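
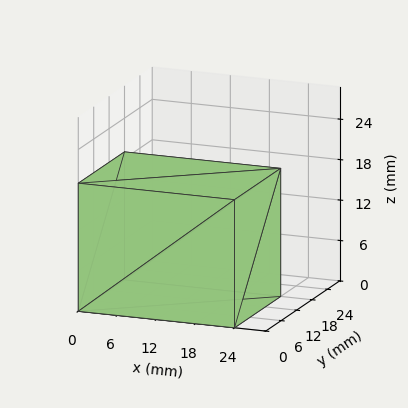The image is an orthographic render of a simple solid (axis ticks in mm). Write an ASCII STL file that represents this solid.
Reading the render: the shape is a rectangular box, roughly 24 × 18 mm footprint and 19 mm tall (dimensions read to the nearest mm from the axis ticks). For the STL, each face is triangulated and given an outward normal.

solid part
  facet normal 0.0000 0.0000 -1.0000
    outer loop
      vertex 24.000 18.000 0.000
      vertex 24.000 0.000 0.000
      vertex 0.000 0.000 0.000
    endloop
  endfacet
  facet normal 0.0000 0.0000 -1.0000
    outer loop
      vertex 0.000 18.000 0.000
      vertex 24.000 18.000 0.000
      vertex 0.000 0.000 0.000
    endloop
  endfacet
  facet normal 0.0000 0.0000 1.0000
    outer loop
      vertex 0.000 0.000 19.000
      vertex 24.000 0.000 19.000
      vertex 24.000 18.000 19.000
    endloop
  endfacet
  facet normal 0.0000 0.0000 1.0000
    outer loop
      vertex 0.000 0.000 19.000
      vertex 24.000 18.000 19.000
      vertex 0.000 18.000 19.000
    endloop
  endfacet
  facet normal 0.0000 -1.0000 0.0000
    outer loop
      vertex 0.000 0.000 0.000
      vertex 24.000 0.000 0.000
      vertex 24.000 0.000 19.000
    endloop
  endfacet
  facet normal 0.0000 -1.0000 0.0000
    outer loop
      vertex 0.000 0.000 0.000
      vertex 24.000 0.000 19.000
      vertex 0.000 0.000 19.000
    endloop
  endfacet
  facet normal 0.0000 1.0000 0.0000
    outer loop
      vertex 24.000 18.000 19.000
      vertex 24.000 18.000 0.000
      vertex 0.000 18.000 0.000
    endloop
  endfacet
  facet normal 0.0000 1.0000 0.0000
    outer loop
      vertex 0.000 18.000 19.000
      vertex 24.000 18.000 19.000
      vertex 0.000 18.000 0.000
    endloop
  endfacet
  facet normal -1.0000 0.0000 0.0000
    outer loop
      vertex 0.000 18.000 19.000
      vertex 0.000 18.000 0.000
      vertex 0.000 0.000 0.000
    endloop
  endfacet
  facet normal -1.0000 0.0000 0.0000
    outer loop
      vertex 0.000 0.000 19.000
      vertex 0.000 18.000 19.000
      vertex 0.000 0.000 0.000
    endloop
  endfacet
  facet normal 1.0000 0.0000 0.0000
    outer loop
      vertex 24.000 0.000 0.000
      vertex 24.000 18.000 0.000
      vertex 24.000 18.000 19.000
    endloop
  endfacet
  facet normal 1.0000 0.0000 0.0000
    outer loop
      vertex 24.000 0.000 0.000
      vertex 24.000 18.000 19.000
      vertex 24.000 0.000 19.000
    endloop
  endfacet
endsolid part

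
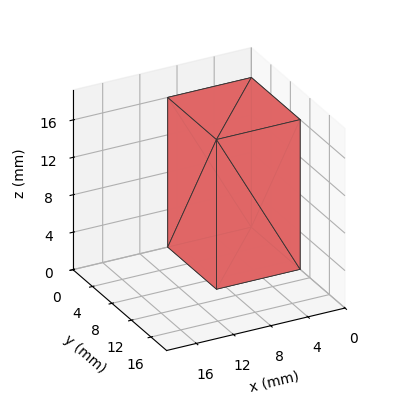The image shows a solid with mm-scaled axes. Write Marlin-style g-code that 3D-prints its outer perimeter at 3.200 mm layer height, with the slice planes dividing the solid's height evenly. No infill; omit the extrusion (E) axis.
Reading the render: the shape is a rectangular box, roughly 9 × 10 mm footprint and 16 mm tall (dimensions read to the nearest mm from the axis ticks). For the g-code, the solid's height is divided into equal slices at the stated Δz and each level perimeter traced with G1 moves after a G0 lift.

; perimeter-only toolpath
G21 ; units = mm
G90 ; absolute positioning
G28 ; home
; layer 1
G0 Z3.200
G0 X0.000 Y0.000
G1 X9.000 Y0.000
G1 X9.000 Y10.000
G1 X0.000 Y10.000
G1 X0.000 Y0.000
; layer 2
G0 Z6.400
G0 X0.000 Y0.000
G1 X9.000 Y0.000
G1 X9.000 Y10.000
G1 X0.000 Y10.000
G1 X0.000 Y0.000
; layer 3
G0 Z9.600
G0 X0.000 Y0.000
G1 X9.000 Y0.000
G1 X9.000 Y10.000
G1 X0.000 Y10.000
G1 X0.000 Y0.000
; layer 4
G0 Z12.800
G0 X0.000 Y0.000
G1 X9.000 Y0.000
G1 X9.000 Y10.000
G1 X0.000 Y10.000
G1 X0.000 Y0.000
; layer 5
G0 Z16.000
G0 X0.000 Y0.000
G1 X9.000 Y0.000
G1 X9.000 Y10.000
G1 X0.000 Y10.000
G1 X0.000 Y0.000
M2 ; end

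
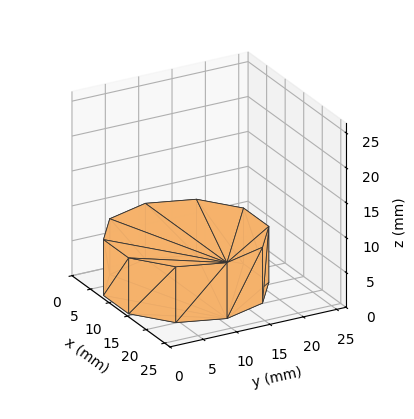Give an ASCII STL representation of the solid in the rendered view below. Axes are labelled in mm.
Reading the render: the shape is a regular 10-sided prism (a cylinder approximated with 10 flat sides), circumscribed radius ≈ 11 mm, height ≈ 8 mm (dimensions read to the nearest mm from the axis ticks). For the STL, each face is triangulated and given an outward normal.

solid part
  facet normal 0.0000 0.0000 -1.0000
    outer loop
      vertex 14.4 21.5 0.0
      vertex 19.9 17.5 0.0
      vertex 22.0 11.0 0.0
    endloop
  endfacet
  facet normal 0.0000 0.0000 -1.0000
    outer loop
      vertex 7.6 21.5 0.0
      vertex 14.4 21.5 0.0
      vertex 22.0 11.0 0.0
    endloop
  endfacet
  facet normal 0.0000 0.0000 -1.0000
    outer loop
      vertex 2.1 17.5 0.0
      vertex 7.6 21.5 0.0
      vertex 22.0 11.0 0.0
    endloop
  endfacet
  facet normal 0.0000 0.0000 -1.0000
    outer loop
      vertex 0.0 11.0 0.0
      vertex 2.1 17.5 0.0
      vertex 22.0 11.0 0.0
    endloop
  endfacet
  facet normal 0.0000 0.0000 -1.0000
    outer loop
      vertex 2.1 4.5 0.0
      vertex 0.0 11.0 0.0
      vertex 22.0 11.0 0.0
    endloop
  endfacet
  facet normal 0.0000 0.0000 -1.0000
    outer loop
      vertex 7.6 0.5 0.0
      vertex 2.1 4.5 0.0
      vertex 22.0 11.0 0.0
    endloop
  endfacet
  facet normal 0.0000 0.0000 -1.0000
    outer loop
      vertex 14.4 0.5 0.0
      vertex 7.6 0.5 0.0
      vertex 22.0 11.0 0.0
    endloop
  endfacet
  facet normal 0.0000 0.0000 -1.0000
    outer loop
      vertex 19.9 4.5 0.0
      vertex 14.4 0.5 0.0
      vertex 22.0 11.0 0.0
    endloop
  endfacet
  facet normal 0.0000 0.0000 1.0000
    outer loop
      vertex 22.0 11.0 8.0
      vertex 19.9 17.5 8.0
      vertex 14.4 21.5 8.0
    endloop
  endfacet
  facet normal 0.0000 0.0000 1.0000
    outer loop
      vertex 22.0 11.0 8.0
      vertex 14.4 21.5 8.0
      vertex 7.6 21.5 8.0
    endloop
  endfacet
  facet normal 0.0000 0.0000 1.0000
    outer loop
      vertex 22.0 11.0 8.0
      vertex 7.6 21.5 8.0
      vertex 2.1 17.5 8.0
    endloop
  endfacet
  facet normal 0.0000 0.0000 1.0000
    outer loop
      vertex 22.0 11.0 8.0
      vertex 2.1 17.5 8.0
      vertex 0.0 11.0 8.0
    endloop
  endfacet
  facet normal 0.0000 0.0000 1.0000
    outer loop
      vertex 22.0 11.0 8.0
      vertex 0.0 11.0 8.0
      vertex 2.1 4.5 8.0
    endloop
  endfacet
  facet normal 0.0000 0.0000 1.0000
    outer loop
      vertex 22.0 11.0 8.0
      vertex 2.1 4.5 8.0
      vertex 7.6 0.5 8.0
    endloop
  endfacet
  facet normal 0.0000 0.0000 1.0000
    outer loop
      vertex 22.0 11.0 8.0
      vertex 7.6 0.5 8.0
      vertex 14.4 0.5 8.0
    endloop
  endfacet
  facet normal 0.0000 0.0000 1.0000
    outer loop
      vertex 22.0 11.0 8.0
      vertex 14.4 0.5 8.0
      vertex 19.9 4.5 8.0
    endloop
  endfacet
  facet normal 0.9516 0.3074 0.0000
    outer loop
      vertex 22.0 11.0 0.0
      vertex 19.9 17.5 0.0
      vertex 19.9 17.5 8.0
    endloop
  endfacet
  facet normal 0.9516 0.3074 0.0000
    outer loop
      vertex 22.0 11.0 0.0
      vertex 19.9 17.5 8.0
      vertex 22.0 11.0 8.0
    endloop
  endfacet
  facet normal 0.5882 0.8087 0.0000
    outer loop
      vertex 19.9 17.5 0.0
      vertex 14.4 21.5 0.0
      vertex 14.4 21.5 8.0
    endloop
  endfacet
  facet normal 0.5882 0.8087 0.0000
    outer loop
      vertex 19.9 17.5 0.0
      vertex 14.4 21.5 8.0
      vertex 19.9 17.5 8.0
    endloop
  endfacet
  facet normal 0.0000 1.0000 0.0000
    outer loop
      vertex 14.4 21.5 0.0
      vertex 7.6 21.5 0.0
      vertex 7.6 21.5 8.0
    endloop
  endfacet
  facet normal 0.0000 1.0000 0.0000
    outer loop
      vertex 14.4 21.5 0.0
      vertex 7.6 21.5 8.0
      vertex 14.4 21.5 8.0
    endloop
  endfacet
  facet normal -0.5882 0.8087 0.0000
    outer loop
      vertex 7.6 21.5 0.0
      vertex 2.1 17.5 0.0
      vertex 2.1 17.5 8.0
    endloop
  endfacet
  facet normal -0.5882 0.8087 0.0000
    outer loop
      vertex 7.6 21.5 0.0
      vertex 2.1 17.5 8.0
      vertex 7.6 21.5 8.0
    endloop
  endfacet
  facet normal -0.9516 0.3074 0.0000
    outer loop
      vertex 2.1 17.5 0.0
      vertex 0.0 11.0 0.0
      vertex 0.0 11.0 8.0
    endloop
  endfacet
  facet normal -0.9516 0.3074 0.0000
    outer loop
      vertex 2.1 17.5 0.0
      vertex 0.0 11.0 8.0
      vertex 2.1 17.5 8.0
    endloop
  endfacet
  facet normal -0.9516 -0.3074 0.0000
    outer loop
      vertex 0.0 11.0 0.0
      vertex 2.1 4.5 0.0
      vertex 2.1 4.5 8.0
    endloop
  endfacet
  facet normal -0.9516 -0.3074 0.0000
    outer loop
      vertex 0.0 11.0 0.0
      vertex 2.1 4.5 8.0
      vertex 0.0 11.0 8.0
    endloop
  endfacet
  facet normal -0.5882 -0.8087 0.0000
    outer loop
      vertex 2.1 4.5 0.0
      vertex 7.6 0.5 0.0
      vertex 7.6 0.5 8.0
    endloop
  endfacet
  facet normal -0.5882 -0.8087 0.0000
    outer loop
      vertex 2.1 4.5 0.0
      vertex 7.6 0.5 8.0
      vertex 2.1 4.5 8.0
    endloop
  endfacet
  facet normal 0.0000 -1.0000 0.0000
    outer loop
      vertex 7.6 0.5 0.0
      vertex 14.4 0.5 0.0
      vertex 14.4 0.5 8.0
    endloop
  endfacet
  facet normal 0.0000 -1.0000 0.0000
    outer loop
      vertex 7.6 0.5 0.0
      vertex 14.4 0.5 8.0
      vertex 7.6 0.5 8.0
    endloop
  endfacet
  facet normal 0.5882 -0.8087 0.0000
    outer loop
      vertex 14.4 0.5 0.0
      vertex 19.9 4.5 0.0
      vertex 19.9 4.5 8.0
    endloop
  endfacet
  facet normal 0.5882 -0.8087 0.0000
    outer loop
      vertex 14.4 0.5 0.0
      vertex 19.9 4.5 8.0
      vertex 14.4 0.5 8.0
    endloop
  endfacet
  facet normal 0.9516 -0.3074 0.0000
    outer loop
      vertex 19.9 4.5 0.0
      vertex 22.0 11.0 0.0
      vertex 22.0 11.0 8.0
    endloop
  endfacet
  facet normal 0.9516 -0.3074 0.0000
    outer loop
      vertex 19.9 4.5 0.0
      vertex 22.0 11.0 8.0
      vertex 19.9 4.5 8.0
    endloop
  endfacet
endsolid part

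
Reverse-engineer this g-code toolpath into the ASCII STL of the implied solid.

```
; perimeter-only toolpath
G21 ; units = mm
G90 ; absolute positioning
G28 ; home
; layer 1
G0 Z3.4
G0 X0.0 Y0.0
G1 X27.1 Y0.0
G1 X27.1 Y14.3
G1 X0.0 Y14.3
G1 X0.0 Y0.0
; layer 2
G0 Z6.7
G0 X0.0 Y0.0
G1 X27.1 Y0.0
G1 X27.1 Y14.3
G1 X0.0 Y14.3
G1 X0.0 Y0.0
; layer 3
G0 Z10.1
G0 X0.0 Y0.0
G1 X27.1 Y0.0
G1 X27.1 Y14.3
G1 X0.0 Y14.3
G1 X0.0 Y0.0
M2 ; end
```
solid part
  facet normal 0.0000 0.0000 -1.0000
    outer loop
      vertex 27.1 14.3 0.0
      vertex 27.1 0.0 0.0
      vertex 0.0 0.0 0.0
    endloop
  endfacet
  facet normal 0.0000 0.0000 -1.0000
    outer loop
      vertex 0.0 14.3 0.0
      vertex 27.1 14.3 0.0
      vertex 0.0 0.0 0.0
    endloop
  endfacet
  facet normal 0.0000 0.0000 1.0000
    outer loop
      vertex 0.0 0.0 10.1
      vertex 27.1 0.0 10.1
      vertex 27.1 14.3 10.1
    endloop
  endfacet
  facet normal 0.0000 0.0000 1.0000
    outer loop
      vertex 0.0 0.0 10.1
      vertex 27.1 14.3 10.1
      vertex 0.0 14.3 10.1
    endloop
  endfacet
  facet normal 0.0000 -1.0000 0.0000
    outer loop
      vertex 0.0 0.0 0.0
      vertex 27.1 0.0 0.0
      vertex 27.1 0.0 10.1
    endloop
  endfacet
  facet normal 0.0000 -1.0000 0.0000
    outer loop
      vertex 0.0 0.0 0.0
      vertex 27.1 0.0 10.1
      vertex 0.0 0.0 10.1
    endloop
  endfacet
  facet normal 0.0000 1.0000 0.0000
    outer loop
      vertex 27.1 14.3 10.1
      vertex 27.1 14.3 0.0
      vertex 0.0 14.3 0.0
    endloop
  endfacet
  facet normal 0.0000 1.0000 0.0000
    outer loop
      vertex 0.0 14.3 10.1
      vertex 27.1 14.3 10.1
      vertex 0.0 14.3 0.0
    endloop
  endfacet
  facet normal -1.0000 0.0000 0.0000
    outer loop
      vertex 0.0 14.3 10.1
      vertex 0.0 14.3 0.0
      vertex 0.0 0.0 0.0
    endloop
  endfacet
  facet normal -1.0000 0.0000 0.0000
    outer loop
      vertex 0.0 0.0 10.1
      vertex 0.0 14.3 10.1
      vertex 0.0 0.0 0.0
    endloop
  endfacet
  facet normal 1.0000 0.0000 0.0000
    outer loop
      vertex 27.1 0.0 0.0
      vertex 27.1 14.3 0.0
      vertex 27.1 14.3 10.1
    endloop
  endfacet
  facet normal 1.0000 0.0000 0.0000
    outer loop
      vertex 27.1 0.0 0.0
      vertex 27.1 14.3 10.1
      vertex 27.1 0.0 10.1
    endloop
  endfacet
endsolid part

The G0 Z moves step by Δz≈3.4 mm. Every layer's G1 loop is the same polygon, so the solid is a straight extrusion of it from z=0 to z≈10.1. Closing with flat bottom and top caps and triangulating gives 12 facets — a rectangular box, roughly 27.1 × 14.3 mm footprint and 10.1 mm tall.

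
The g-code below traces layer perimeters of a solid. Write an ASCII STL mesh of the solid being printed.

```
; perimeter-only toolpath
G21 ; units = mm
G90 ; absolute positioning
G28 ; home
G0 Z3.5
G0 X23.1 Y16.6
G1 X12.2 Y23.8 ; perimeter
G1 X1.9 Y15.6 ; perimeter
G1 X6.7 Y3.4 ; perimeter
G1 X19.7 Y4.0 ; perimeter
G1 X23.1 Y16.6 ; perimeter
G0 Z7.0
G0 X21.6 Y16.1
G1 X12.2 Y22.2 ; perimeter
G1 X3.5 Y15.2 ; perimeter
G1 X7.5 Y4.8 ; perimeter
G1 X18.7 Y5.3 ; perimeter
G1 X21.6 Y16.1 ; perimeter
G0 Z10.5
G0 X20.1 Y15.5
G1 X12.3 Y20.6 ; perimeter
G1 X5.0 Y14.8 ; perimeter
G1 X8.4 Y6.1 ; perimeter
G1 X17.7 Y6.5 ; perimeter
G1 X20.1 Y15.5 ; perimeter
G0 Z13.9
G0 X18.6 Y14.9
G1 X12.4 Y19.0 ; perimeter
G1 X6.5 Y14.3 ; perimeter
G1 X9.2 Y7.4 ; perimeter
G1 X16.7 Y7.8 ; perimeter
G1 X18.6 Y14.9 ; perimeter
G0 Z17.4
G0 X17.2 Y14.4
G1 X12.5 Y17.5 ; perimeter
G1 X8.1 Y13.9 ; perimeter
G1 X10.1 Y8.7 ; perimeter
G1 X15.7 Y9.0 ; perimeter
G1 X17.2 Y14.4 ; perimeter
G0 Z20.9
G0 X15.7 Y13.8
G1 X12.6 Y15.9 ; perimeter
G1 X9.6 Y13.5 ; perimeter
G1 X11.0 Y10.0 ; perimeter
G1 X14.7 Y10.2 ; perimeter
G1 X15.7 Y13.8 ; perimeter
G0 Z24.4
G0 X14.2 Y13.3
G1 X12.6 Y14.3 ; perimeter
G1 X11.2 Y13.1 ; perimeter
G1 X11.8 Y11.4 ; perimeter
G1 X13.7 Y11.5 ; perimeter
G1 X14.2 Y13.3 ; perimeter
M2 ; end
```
solid part
  facet normal 0.0000 0.0000 -1.0000
    outer loop
      vertex 0.4 16.0 0.0
      vertex 12.1 25.4 0.0
      vertex 24.6 17.2 0.0
    endloop
  endfacet
  facet normal 0.0000 0.0000 -1.0000
    outer loop
      vertex 5.8 2.1 0.0
      vertex 0.4 16.0 0.0
      vertex 24.6 17.2 0.0
    endloop
  endfacet
  facet normal 0.0000 0.0000 -1.0000
    outer loop
      vertex 20.7 2.8 0.0
      vertex 5.8 2.1 0.0
      vertex 24.6 17.2 0.0
    endloop
  endfacet
  facet normal 0.5146 0.7845 0.3460
    outer loop
      vertex 24.6 17.2 0.0
      vertex 12.1 25.4 0.0
      vertex 12.7 12.7 27.9
    endloop
  endfacet
  facet normal -0.5877 0.7315 0.3456
    outer loop
      vertex 12.1 25.4 0.0
      vertex 0.4 16.0 0.0
      vertex 12.7 12.7 27.9
    endloop
  endfacet
  facet normal -0.8747 -0.3398 0.3454
    outer loop
      vertex 0.4 16.0 0.0
      vertex 5.8 2.1 0.0
      vertex 12.7 12.7 27.9
    endloop
  endfacet
  facet normal 0.0440 -0.9375 0.3453
    outer loop
      vertex 5.8 2.1 0.0
      vertex 20.7 2.8 0.0
      vertex 12.7 12.7 27.9
    endloop
  endfacet
  facet normal 0.9054 -0.2452 0.3466
    outer loop
      vertex 20.7 2.8 0.0
      vertex 24.6 17.2 0.0
      vertex 12.7 12.7 27.9
    endloop
  endfacet
endsolid part

The G0 Z moves step by Δz≈3.5 mm. The G1 loops shrink linearly with z, so the solid tapers from its base footprint up to z≈27.9. Closing with a flat bottom cap and the tapered top and triangulating gives 8 facets — a regular 5-sided pyramid, base circumscribed radius ≈ 12.7 mm, apex at z ≈ 27.9 mm.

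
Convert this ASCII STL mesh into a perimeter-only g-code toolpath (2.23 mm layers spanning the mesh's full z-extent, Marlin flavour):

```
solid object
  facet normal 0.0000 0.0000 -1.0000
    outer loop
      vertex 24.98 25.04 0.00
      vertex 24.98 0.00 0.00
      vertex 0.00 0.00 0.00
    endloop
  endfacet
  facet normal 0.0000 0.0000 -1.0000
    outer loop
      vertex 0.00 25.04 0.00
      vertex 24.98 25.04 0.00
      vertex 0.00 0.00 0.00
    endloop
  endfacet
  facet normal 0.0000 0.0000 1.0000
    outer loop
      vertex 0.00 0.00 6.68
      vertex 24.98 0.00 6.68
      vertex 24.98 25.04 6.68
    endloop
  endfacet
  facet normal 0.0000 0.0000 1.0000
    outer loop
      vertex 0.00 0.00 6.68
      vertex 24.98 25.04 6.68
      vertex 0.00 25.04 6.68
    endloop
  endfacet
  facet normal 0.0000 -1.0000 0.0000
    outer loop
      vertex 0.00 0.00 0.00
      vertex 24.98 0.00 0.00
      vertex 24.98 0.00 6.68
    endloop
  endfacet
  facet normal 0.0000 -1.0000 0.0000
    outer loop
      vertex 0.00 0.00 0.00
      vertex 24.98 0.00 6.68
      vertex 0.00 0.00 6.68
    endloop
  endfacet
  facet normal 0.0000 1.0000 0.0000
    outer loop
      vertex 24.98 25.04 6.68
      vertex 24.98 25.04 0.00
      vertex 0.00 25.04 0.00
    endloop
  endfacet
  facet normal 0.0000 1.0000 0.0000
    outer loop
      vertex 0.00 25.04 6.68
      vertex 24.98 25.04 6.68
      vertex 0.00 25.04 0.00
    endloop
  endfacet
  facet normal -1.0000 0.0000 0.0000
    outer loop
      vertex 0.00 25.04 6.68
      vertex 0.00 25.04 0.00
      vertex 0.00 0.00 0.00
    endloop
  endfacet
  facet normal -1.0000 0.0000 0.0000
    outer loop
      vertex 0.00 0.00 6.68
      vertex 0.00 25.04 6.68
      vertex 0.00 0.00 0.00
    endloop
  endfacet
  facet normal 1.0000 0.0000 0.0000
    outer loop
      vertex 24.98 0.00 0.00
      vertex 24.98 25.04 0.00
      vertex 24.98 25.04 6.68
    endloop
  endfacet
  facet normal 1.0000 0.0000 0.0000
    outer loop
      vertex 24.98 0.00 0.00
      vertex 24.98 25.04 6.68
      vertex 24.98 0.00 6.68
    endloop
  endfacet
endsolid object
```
; perimeter-only toolpath
G21 ; units = mm
G90 ; absolute positioning
G28 ; home
; layer 1
G0 Z2.23
G0 X0.00 Y0.00
G1 X24.98 Y0.00
G1 X24.98 Y25.04
G1 X0.00 Y25.04
G1 X0.00 Y0.00
; layer 2
G0 Z4.45
G0 X0.00 Y0.00
G1 X24.98 Y0.00
G1 X24.98 Y25.04
G1 X0.00 Y25.04
G1 X0.00 Y0.00
; layer 3
G0 Z6.68
G0 X0.00 Y0.00
G1 X24.98 Y0.00
G1 X24.98 Y25.04
G1 X0.00 Y25.04
G1 X0.00 Y0.00
M2 ; end

The solid is a rectangular box, roughly 25 × 25 mm footprint and 6.68 mm tall. Slicing at Δz = 2.23 mm — 3 equal slices spanning the solid's height, so layer i sits at z = i·h/3 — gives 3 non-empty perimeters. Each is a 4-segment closed polygon; G0 lifts to the layer z and rapids to the start vertex, then G1 traces the edges.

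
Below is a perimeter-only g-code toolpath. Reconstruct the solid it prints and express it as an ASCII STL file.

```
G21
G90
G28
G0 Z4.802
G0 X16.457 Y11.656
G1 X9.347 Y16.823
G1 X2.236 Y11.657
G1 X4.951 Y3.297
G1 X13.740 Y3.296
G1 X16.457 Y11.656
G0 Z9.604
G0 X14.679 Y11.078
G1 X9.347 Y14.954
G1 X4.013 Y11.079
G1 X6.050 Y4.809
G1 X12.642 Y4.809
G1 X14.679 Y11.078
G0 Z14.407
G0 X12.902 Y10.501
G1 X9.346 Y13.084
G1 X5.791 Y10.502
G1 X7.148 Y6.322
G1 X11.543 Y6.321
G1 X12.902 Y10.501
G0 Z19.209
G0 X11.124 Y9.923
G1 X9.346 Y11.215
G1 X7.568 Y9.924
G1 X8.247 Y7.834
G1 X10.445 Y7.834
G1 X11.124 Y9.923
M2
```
solid part
  facet normal 0.0000 0.0000 -1.0000
    outer loop
      vertex 0.458 12.235 0.000
      vertex 9.347 18.692 0.000
      vertex 18.235 12.233 0.000
    endloop
  endfacet
  facet normal 0.0000 0.0000 -1.0000
    outer loop
      vertex 3.852 1.785 0.000
      vertex 0.458 12.235 0.000
      vertex 18.235 12.233 0.000
    endloop
  endfacet
  facet normal 0.0000 0.0000 -1.0000
    outer loop
      vertex 14.839 1.784 0.000
      vertex 3.852 1.785 0.000
      vertex 18.235 12.233 0.000
    endloop
  endfacet
  facet normal 0.5607 0.7716 0.3004
    outer loop
      vertex 18.235 12.233 0.000
      vertex 9.347 18.692 0.000
      vertex 9.346 9.346 24.011
    endloop
  endfacet
  facet normal -0.5606 0.7717 0.3004
    outer loop
      vertex 9.347 18.692 0.000
      vertex 0.458 12.235 0.000
      vertex 9.346 9.346 24.011
    endloop
  endfacet
  facet normal -0.9072 -0.2946 0.3004
    outer loop
      vertex 0.458 12.235 0.000
      vertex 3.852 1.785 0.000
      vertex 9.346 9.346 24.011
    endloop
  endfacet
  facet normal -0.0001 -0.9538 0.3004
    outer loop
      vertex 3.852 1.785 0.000
      vertex 14.839 1.784 0.000
      vertex 9.346 9.346 24.011
    endloop
  endfacet
  facet normal 0.9071 -0.2948 0.3004
    outer loop
      vertex 14.839 1.784 0.000
      vertex 18.235 12.233 0.000
      vertex 9.346 9.346 24.011
    endloop
  endfacet
endsolid part

The G0 Z moves step by Δz≈4.802 mm. The G1 loops shrink linearly with z, so the solid tapers from its base footprint up to z≈24. Closing with a flat bottom cap and the tapered top and triangulating gives 8 facets — a regular 5-sided pyramid, base circumscribed radius ≈ 9.35 mm, apex at z ≈ 24 mm.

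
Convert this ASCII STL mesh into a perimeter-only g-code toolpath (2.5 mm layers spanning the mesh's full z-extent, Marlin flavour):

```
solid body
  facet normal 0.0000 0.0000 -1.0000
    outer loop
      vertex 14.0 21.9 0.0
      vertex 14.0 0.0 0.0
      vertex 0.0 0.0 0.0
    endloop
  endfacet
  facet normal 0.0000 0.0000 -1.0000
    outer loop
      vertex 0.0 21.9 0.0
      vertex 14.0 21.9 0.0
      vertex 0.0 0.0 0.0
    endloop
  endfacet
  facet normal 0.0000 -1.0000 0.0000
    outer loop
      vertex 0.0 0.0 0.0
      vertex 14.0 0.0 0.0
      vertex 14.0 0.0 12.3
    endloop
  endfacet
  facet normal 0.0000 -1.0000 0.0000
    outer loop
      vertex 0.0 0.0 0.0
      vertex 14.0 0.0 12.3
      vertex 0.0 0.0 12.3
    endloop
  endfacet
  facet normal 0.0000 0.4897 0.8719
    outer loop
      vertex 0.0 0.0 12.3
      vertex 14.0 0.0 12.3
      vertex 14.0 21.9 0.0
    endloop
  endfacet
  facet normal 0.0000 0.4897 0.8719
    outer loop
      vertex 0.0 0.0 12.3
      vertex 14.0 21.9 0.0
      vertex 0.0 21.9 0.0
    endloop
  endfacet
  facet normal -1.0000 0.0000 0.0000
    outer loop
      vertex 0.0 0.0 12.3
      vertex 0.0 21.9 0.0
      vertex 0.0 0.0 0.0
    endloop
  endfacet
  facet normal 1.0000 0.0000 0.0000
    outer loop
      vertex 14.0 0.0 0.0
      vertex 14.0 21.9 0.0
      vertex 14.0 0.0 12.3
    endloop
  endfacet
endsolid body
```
; perimeter-only toolpath
G21 ; units = mm
G90 ; absolute positioning
G28 ; home
; layer 1
G0 Z2.5
G0 X0.0 Y0.0
G1 X14.0 Y0.0
G1 X14.0 Y17.5
G1 X0.0 Y17.5
G1 X0.0 Y0.0
; layer 2
G0 Z4.9
G0 X0.0 Y0.0
G1 X14.0 Y0.0
G1 X14.0 Y13.1
G1 X0.0 Y13.1
G1 X0.0 Y0.0
; layer 3
G0 Z7.4
G0 X0.0 Y0.0
G1 X14.0 Y0.0
G1 X14.0 Y8.8
G1 X0.0 Y8.8
G1 X0.0 Y0.0
; layer 4
G0 Z9.8
G0 X0.0 Y0.0
G1 X14.0 Y0.0
G1 X14.0 Y4.4
G1 X0.0 Y4.4
G1 X0.0 Y0.0
M2 ; end

The solid is a wedge (ramp): 14 × 21.9 mm base, rising to 12.3 mm along the y=0 edge and sloping linearly to z=0 at y=21.9. Slicing at Δz = 2.5 mm — 5 equal slices spanning the solid's height, so layer i sits at z = i·h/5 — gives 4 non-empty perimeters. Each is a 4-segment closed polygon; G0 lifts to the layer z and rapids to the start vertex, then G1 traces the edges. The cross-section shrinks linearly with z (the slice at the apex is degenerate and omitted).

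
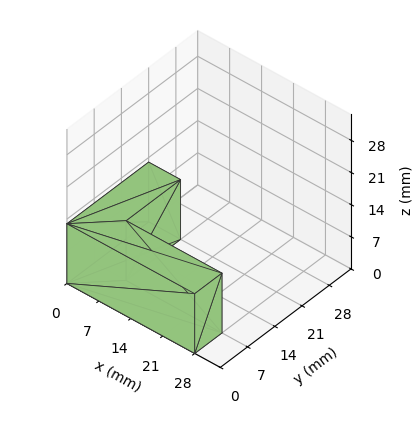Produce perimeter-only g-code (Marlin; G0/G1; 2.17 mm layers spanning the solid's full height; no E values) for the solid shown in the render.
Reading the render: the shape is an L-shaped prism: outer 28 × 21 mm, arm thicknesses ≈ 7 mm (horizontal) and 7 mm (vertical), extruded 13 mm in z (dimensions read to the nearest mm from the axis ticks). For the g-code, the solid's height is divided into equal slices at the stated Δz and each level perimeter traced with G1 moves after a G0 lift.

; perimeter-only toolpath
G21 ; units = mm
G90 ; absolute positioning
G28 ; home
; layer 1
G0 Z2.17
G0 X0.00 Y0.00
G1 X28.00 Y0.00
G1 X28.00 Y7.00
G1 X7.00 Y7.00
G1 X7.00 Y21.00
G1 X0.00 Y21.00
G1 X0.00 Y0.00
; layer 2
G0 Z4.33
G0 X0.00 Y0.00
G1 X28.00 Y0.00
G1 X28.00 Y7.00
G1 X7.00 Y7.00
G1 X7.00 Y21.00
G1 X0.00 Y21.00
G1 X0.00 Y0.00
; layer 3
G0 Z6.50
G0 X0.00 Y0.00
G1 X28.00 Y0.00
G1 X28.00 Y7.00
G1 X7.00 Y7.00
G1 X7.00 Y21.00
G1 X0.00 Y21.00
G1 X0.00 Y0.00
; layer 4
G0 Z8.67
G0 X0.00 Y0.00
G1 X28.00 Y0.00
G1 X28.00 Y7.00
G1 X7.00 Y7.00
G1 X7.00 Y21.00
G1 X0.00 Y21.00
G1 X0.00 Y0.00
; layer 5
G0 Z10.83
G0 X0.00 Y0.00
G1 X28.00 Y0.00
G1 X28.00 Y7.00
G1 X7.00 Y7.00
G1 X7.00 Y21.00
G1 X0.00 Y21.00
G1 X0.00 Y0.00
; layer 6
G0 Z13.00
G0 X0.00 Y0.00
G1 X28.00 Y0.00
G1 X28.00 Y7.00
G1 X7.00 Y7.00
G1 X7.00 Y21.00
G1 X0.00 Y21.00
G1 X0.00 Y0.00
M2 ; end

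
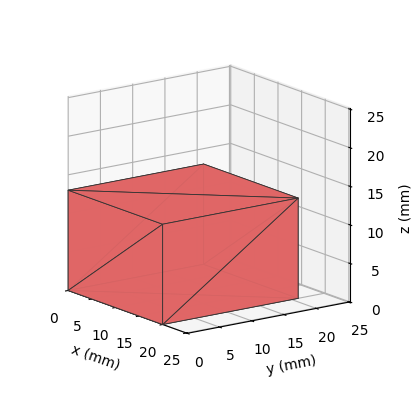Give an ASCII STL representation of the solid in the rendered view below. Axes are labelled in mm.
Reading the render: the shape is a rectangular box, roughly 20 × 21 mm footprint and 13 mm tall (dimensions read to the nearest mm from the axis ticks). For the STL, each face is triangulated and given an outward normal.

solid part
  facet normal 0.0000 0.0000 -1.0000
    outer loop
      vertex 20.00 21.00 0.00
      vertex 20.00 0.00 0.00
      vertex 0.00 0.00 0.00
    endloop
  endfacet
  facet normal 0.0000 0.0000 -1.0000
    outer loop
      vertex 0.00 21.00 0.00
      vertex 20.00 21.00 0.00
      vertex 0.00 0.00 0.00
    endloop
  endfacet
  facet normal 0.0000 0.0000 1.0000
    outer loop
      vertex 0.00 0.00 13.00
      vertex 20.00 0.00 13.00
      vertex 20.00 21.00 13.00
    endloop
  endfacet
  facet normal 0.0000 0.0000 1.0000
    outer loop
      vertex 0.00 0.00 13.00
      vertex 20.00 21.00 13.00
      vertex 0.00 21.00 13.00
    endloop
  endfacet
  facet normal 0.0000 -1.0000 0.0000
    outer loop
      vertex 0.00 0.00 0.00
      vertex 20.00 0.00 0.00
      vertex 20.00 0.00 13.00
    endloop
  endfacet
  facet normal 0.0000 -1.0000 0.0000
    outer loop
      vertex 0.00 0.00 0.00
      vertex 20.00 0.00 13.00
      vertex 0.00 0.00 13.00
    endloop
  endfacet
  facet normal 0.0000 1.0000 0.0000
    outer loop
      vertex 20.00 21.00 13.00
      vertex 20.00 21.00 0.00
      vertex 0.00 21.00 0.00
    endloop
  endfacet
  facet normal 0.0000 1.0000 0.0000
    outer loop
      vertex 0.00 21.00 13.00
      vertex 20.00 21.00 13.00
      vertex 0.00 21.00 0.00
    endloop
  endfacet
  facet normal -1.0000 0.0000 0.0000
    outer loop
      vertex 0.00 21.00 13.00
      vertex 0.00 21.00 0.00
      vertex 0.00 0.00 0.00
    endloop
  endfacet
  facet normal -1.0000 0.0000 0.0000
    outer loop
      vertex 0.00 0.00 13.00
      vertex 0.00 21.00 13.00
      vertex 0.00 0.00 0.00
    endloop
  endfacet
  facet normal 1.0000 0.0000 0.0000
    outer loop
      vertex 20.00 0.00 0.00
      vertex 20.00 21.00 0.00
      vertex 20.00 21.00 13.00
    endloop
  endfacet
  facet normal 1.0000 0.0000 0.0000
    outer loop
      vertex 20.00 0.00 0.00
      vertex 20.00 21.00 13.00
      vertex 20.00 0.00 13.00
    endloop
  endfacet
endsolid part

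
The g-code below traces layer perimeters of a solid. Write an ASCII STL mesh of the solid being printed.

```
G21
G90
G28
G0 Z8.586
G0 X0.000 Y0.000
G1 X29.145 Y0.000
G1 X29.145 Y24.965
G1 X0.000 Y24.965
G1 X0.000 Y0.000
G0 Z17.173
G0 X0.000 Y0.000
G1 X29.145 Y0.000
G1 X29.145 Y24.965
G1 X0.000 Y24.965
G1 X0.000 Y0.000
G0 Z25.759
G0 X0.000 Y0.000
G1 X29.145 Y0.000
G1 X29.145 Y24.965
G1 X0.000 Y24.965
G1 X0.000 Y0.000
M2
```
solid part
  facet normal 0.0000 0.0000 -1.0000
    outer loop
      vertex 29.145 24.965 0.000
      vertex 29.145 0.000 0.000
      vertex 0.000 0.000 0.000
    endloop
  endfacet
  facet normal 0.0000 0.0000 -1.0000
    outer loop
      vertex 0.000 24.965 0.000
      vertex 29.145 24.965 0.000
      vertex 0.000 0.000 0.000
    endloop
  endfacet
  facet normal 0.0000 0.0000 1.0000
    outer loop
      vertex 0.000 0.000 25.759
      vertex 29.145 0.000 25.759
      vertex 29.145 24.965 25.759
    endloop
  endfacet
  facet normal 0.0000 0.0000 1.0000
    outer loop
      vertex 0.000 0.000 25.759
      vertex 29.145 24.965 25.759
      vertex 0.000 24.965 25.759
    endloop
  endfacet
  facet normal 0.0000 -1.0000 0.0000
    outer loop
      vertex 0.000 0.000 0.000
      vertex 29.145 0.000 0.000
      vertex 29.145 0.000 25.759
    endloop
  endfacet
  facet normal 0.0000 -1.0000 0.0000
    outer loop
      vertex 0.000 0.000 0.000
      vertex 29.145 0.000 25.759
      vertex 0.000 0.000 25.759
    endloop
  endfacet
  facet normal 0.0000 1.0000 0.0000
    outer loop
      vertex 29.145 24.965 25.759
      vertex 29.145 24.965 0.000
      vertex 0.000 24.965 0.000
    endloop
  endfacet
  facet normal 0.0000 1.0000 0.0000
    outer loop
      vertex 0.000 24.965 25.759
      vertex 29.145 24.965 25.759
      vertex 0.000 24.965 0.000
    endloop
  endfacet
  facet normal -1.0000 0.0000 0.0000
    outer loop
      vertex 0.000 24.965 25.759
      vertex 0.000 24.965 0.000
      vertex 0.000 0.000 0.000
    endloop
  endfacet
  facet normal -1.0000 0.0000 0.0000
    outer loop
      vertex 0.000 0.000 25.759
      vertex 0.000 24.965 25.759
      vertex 0.000 0.000 0.000
    endloop
  endfacet
  facet normal 1.0000 0.0000 0.0000
    outer loop
      vertex 29.145 0.000 0.000
      vertex 29.145 24.965 0.000
      vertex 29.145 24.965 25.759
    endloop
  endfacet
  facet normal 1.0000 0.0000 0.0000
    outer loop
      vertex 29.145 0.000 0.000
      vertex 29.145 24.965 25.759
      vertex 29.145 0.000 25.759
    endloop
  endfacet
endsolid part

The G0 Z moves step by Δz≈8.586 mm. Every layer's G1 loop is the same polygon, so the solid is a straight extrusion of it from z=0 to z≈25.8. Closing with flat bottom and top caps and triangulating gives 12 facets — a rectangular box, roughly 29.1 × 25 mm footprint and 25.8 mm tall.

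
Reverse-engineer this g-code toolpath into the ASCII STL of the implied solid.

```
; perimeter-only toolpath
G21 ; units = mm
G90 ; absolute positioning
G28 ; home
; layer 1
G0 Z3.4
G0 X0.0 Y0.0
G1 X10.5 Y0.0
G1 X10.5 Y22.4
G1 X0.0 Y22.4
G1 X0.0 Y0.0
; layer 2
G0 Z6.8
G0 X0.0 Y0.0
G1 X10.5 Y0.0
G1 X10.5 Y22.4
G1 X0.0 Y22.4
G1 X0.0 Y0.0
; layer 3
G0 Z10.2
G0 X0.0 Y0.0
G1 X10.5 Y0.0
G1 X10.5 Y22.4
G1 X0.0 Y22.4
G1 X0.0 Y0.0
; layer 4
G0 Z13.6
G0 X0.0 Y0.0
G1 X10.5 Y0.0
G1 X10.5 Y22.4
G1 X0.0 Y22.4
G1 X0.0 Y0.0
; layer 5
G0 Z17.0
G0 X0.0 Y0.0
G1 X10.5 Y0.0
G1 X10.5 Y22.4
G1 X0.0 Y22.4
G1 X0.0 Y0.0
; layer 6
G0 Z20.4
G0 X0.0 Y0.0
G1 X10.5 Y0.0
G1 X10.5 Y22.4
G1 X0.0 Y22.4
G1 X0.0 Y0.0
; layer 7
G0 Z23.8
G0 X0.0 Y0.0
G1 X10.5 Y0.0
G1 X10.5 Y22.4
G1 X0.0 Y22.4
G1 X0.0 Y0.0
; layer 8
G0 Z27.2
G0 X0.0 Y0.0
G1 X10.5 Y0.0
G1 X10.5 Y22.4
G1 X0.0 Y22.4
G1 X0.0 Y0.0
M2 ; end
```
solid part
  facet normal 0.0000 0.0000 -1.0000
    outer loop
      vertex 10.5 22.4 0.0
      vertex 10.5 0.0 0.0
      vertex 0.0 0.0 0.0
    endloop
  endfacet
  facet normal 0.0000 0.0000 -1.0000
    outer loop
      vertex 0.0 22.4 0.0
      vertex 10.5 22.4 0.0
      vertex 0.0 0.0 0.0
    endloop
  endfacet
  facet normal 0.0000 0.0000 1.0000
    outer loop
      vertex 0.0 0.0 27.2
      vertex 10.5 0.0 27.2
      vertex 10.5 22.4 27.2
    endloop
  endfacet
  facet normal 0.0000 0.0000 1.0000
    outer loop
      vertex 0.0 0.0 27.2
      vertex 10.5 22.4 27.2
      vertex 0.0 22.4 27.2
    endloop
  endfacet
  facet normal 0.0000 -1.0000 0.0000
    outer loop
      vertex 0.0 0.0 0.0
      vertex 10.5 0.0 0.0
      vertex 10.5 0.0 27.2
    endloop
  endfacet
  facet normal 0.0000 -1.0000 0.0000
    outer loop
      vertex 0.0 0.0 0.0
      vertex 10.5 0.0 27.2
      vertex 0.0 0.0 27.2
    endloop
  endfacet
  facet normal 0.0000 1.0000 0.0000
    outer loop
      vertex 10.5 22.4 27.2
      vertex 10.5 22.4 0.0
      vertex 0.0 22.4 0.0
    endloop
  endfacet
  facet normal 0.0000 1.0000 0.0000
    outer loop
      vertex 0.0 22.4 27.2
      vertex 10.5 22.4 27.2
      vertex 0.0 22.4 0.0
    endloop
  endfacet
  facet normal -1.0000 0.0000 0.0000
    outer loop
      vertex 0.0 22.4 27.2
      vertex 0.0 22.4 0.0
      vertex 0.0 0.0 0.0
    endloop
  endfacet
  facet normal -1.0000 0.0000 0.0000
    outer loop
      vertex 0.0 0.0 27.2
      vertex 0.0 22.4 27.2
      vertex 0.0 0.0 0.0
    endloop
  endfacet
  facet normal 1.0000 0.0000 0.0000
    outer loop
      vertex 10.5 0.0 0.0
      vertex 10.5 22.4 0.0
      vertex 10.5 22.4 27.2
    endloop
  endfacet
  facet normal 1.0000 0.0000 0.0000
    outer loop
      vertex 10.5 0.0 0.0
      vertex 10.5 22.4 27.2
      vertex 10.5 0.0 27.2
    endloop
  endfacet
endsolid part

The G0 Z moves step by Δz≈3.4 mm. Every layer's G1 loop is the same polygon, so the solid is a straight extrusion of it from z=0 to z≈27.2. Closing with flat bottom and top caps and triangulating gives 12 facets — a rectangular box, roughly 10.5 × 22.4 mm footprint and 27.2 mm tall.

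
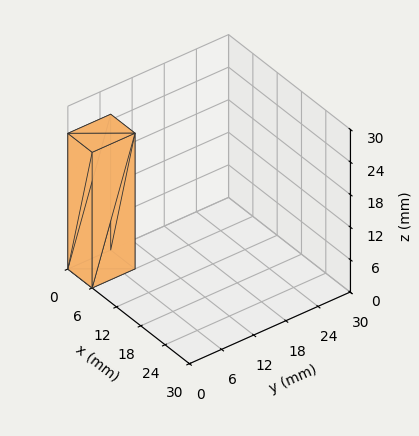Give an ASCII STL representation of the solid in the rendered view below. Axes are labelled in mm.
Reading the render: the shape is a rectangular box, roughly 6 × 8 mm footprint and 25 mm tall (dimensions read to the nearest mm from the axis ticks). For the STL, each face is triangulated and given an outward normal.

solid part
  facet normal 0.0000 0.0000 -1.0000
    outer loop
      vertex 6.00 8.00 0.00
      vertex 6.00 0.00 0.00
      vertex 0.00 0.00 0.00
    endloop
  endfacet
  facet normal 0.0000 0.0000 -1.0000
    outer loop
      vertex 0.00 8.00 0.00
      vertex 6.00 8.00 0.00
      vertex 0.00 0.00 0.00
    endloop
  endfacet
  facet normal 0.0000 0.0000 1.0000
    outer loop
      vertex 0.00 0.00 25.00
      vertex 6.00 0.00 25.00
      vertex 6.00 8.00 25.00
    endloop
  endfacet
  facet normal 0.0000 0.0000 1.0000
    outer loop
      vertex 0.00 0.00 25.00
      vertex 6.00 8.00 25.00
      vertex 0.00 8.00 25.00
    endloop
  endfacet
  facet normal 0.0000 -1.0000 0.0000
    outer loop
      vertex 0.00 0.00 0.00
      vertex 6.00 0.00 0.00
      vertex 6.00 0.00 25.00
    endloop
  endfacet
  facet normal 0.0000 -1.0000 0.0000
    outer loop
      vertex 0.00 0.00 0.00
      vertex 6.00 0.00 25.00
      vertex 0.00 0.00 25.00
    endloop
  endfacet
  facet normal 0.0000 1.0000 0.0000
    outer loop
      vertex 6.00 8.00 25.00
      vertex 6.00 8.00 0.00
      vertex 0.00 8.00 0.00
    endloop
  endfacet
  facet normal 0.0000 1.0000 0.0000
    outer loop
      vertex 0.00 8.00 25.00
      vertex 6.00 8.00 25.00
      vertex 0.00 8.00 0.00
    endloop
  endfacet
  facet normal -1.0000 0.0000 0.0000
    outer loop
      vertex 0.00 8.00 25.00
      vertex 0.00 8.00 0.00
      vertex 0.00 0.00 0.00
    endloop
  endfacet
  facet normal -1.0000 0.0000 0.0000
    outer loop
      vertex 0.00 0.00 25.00
      vertex 0.00 8.00 25.00
      vertex 0.00 0.00 0.00
    endloop
  endfacet
  facet normal 1.0000 0.0000 0.0000
    outer loop
      vertex 6.00 0.00 0.00
      vertex 6.00 8.00 0.00
      vertex 6.00 8.00 25.00
    endloop
  endfacet
  facet normal 1.0000 0.0000 0.0000
    outer loop
      vertex 6.00 0.00 0.00
      vertex 6.00 8.00 25.00
      vertex 6.00 0.00 25.00
    endloop
  endfacet
endsolid part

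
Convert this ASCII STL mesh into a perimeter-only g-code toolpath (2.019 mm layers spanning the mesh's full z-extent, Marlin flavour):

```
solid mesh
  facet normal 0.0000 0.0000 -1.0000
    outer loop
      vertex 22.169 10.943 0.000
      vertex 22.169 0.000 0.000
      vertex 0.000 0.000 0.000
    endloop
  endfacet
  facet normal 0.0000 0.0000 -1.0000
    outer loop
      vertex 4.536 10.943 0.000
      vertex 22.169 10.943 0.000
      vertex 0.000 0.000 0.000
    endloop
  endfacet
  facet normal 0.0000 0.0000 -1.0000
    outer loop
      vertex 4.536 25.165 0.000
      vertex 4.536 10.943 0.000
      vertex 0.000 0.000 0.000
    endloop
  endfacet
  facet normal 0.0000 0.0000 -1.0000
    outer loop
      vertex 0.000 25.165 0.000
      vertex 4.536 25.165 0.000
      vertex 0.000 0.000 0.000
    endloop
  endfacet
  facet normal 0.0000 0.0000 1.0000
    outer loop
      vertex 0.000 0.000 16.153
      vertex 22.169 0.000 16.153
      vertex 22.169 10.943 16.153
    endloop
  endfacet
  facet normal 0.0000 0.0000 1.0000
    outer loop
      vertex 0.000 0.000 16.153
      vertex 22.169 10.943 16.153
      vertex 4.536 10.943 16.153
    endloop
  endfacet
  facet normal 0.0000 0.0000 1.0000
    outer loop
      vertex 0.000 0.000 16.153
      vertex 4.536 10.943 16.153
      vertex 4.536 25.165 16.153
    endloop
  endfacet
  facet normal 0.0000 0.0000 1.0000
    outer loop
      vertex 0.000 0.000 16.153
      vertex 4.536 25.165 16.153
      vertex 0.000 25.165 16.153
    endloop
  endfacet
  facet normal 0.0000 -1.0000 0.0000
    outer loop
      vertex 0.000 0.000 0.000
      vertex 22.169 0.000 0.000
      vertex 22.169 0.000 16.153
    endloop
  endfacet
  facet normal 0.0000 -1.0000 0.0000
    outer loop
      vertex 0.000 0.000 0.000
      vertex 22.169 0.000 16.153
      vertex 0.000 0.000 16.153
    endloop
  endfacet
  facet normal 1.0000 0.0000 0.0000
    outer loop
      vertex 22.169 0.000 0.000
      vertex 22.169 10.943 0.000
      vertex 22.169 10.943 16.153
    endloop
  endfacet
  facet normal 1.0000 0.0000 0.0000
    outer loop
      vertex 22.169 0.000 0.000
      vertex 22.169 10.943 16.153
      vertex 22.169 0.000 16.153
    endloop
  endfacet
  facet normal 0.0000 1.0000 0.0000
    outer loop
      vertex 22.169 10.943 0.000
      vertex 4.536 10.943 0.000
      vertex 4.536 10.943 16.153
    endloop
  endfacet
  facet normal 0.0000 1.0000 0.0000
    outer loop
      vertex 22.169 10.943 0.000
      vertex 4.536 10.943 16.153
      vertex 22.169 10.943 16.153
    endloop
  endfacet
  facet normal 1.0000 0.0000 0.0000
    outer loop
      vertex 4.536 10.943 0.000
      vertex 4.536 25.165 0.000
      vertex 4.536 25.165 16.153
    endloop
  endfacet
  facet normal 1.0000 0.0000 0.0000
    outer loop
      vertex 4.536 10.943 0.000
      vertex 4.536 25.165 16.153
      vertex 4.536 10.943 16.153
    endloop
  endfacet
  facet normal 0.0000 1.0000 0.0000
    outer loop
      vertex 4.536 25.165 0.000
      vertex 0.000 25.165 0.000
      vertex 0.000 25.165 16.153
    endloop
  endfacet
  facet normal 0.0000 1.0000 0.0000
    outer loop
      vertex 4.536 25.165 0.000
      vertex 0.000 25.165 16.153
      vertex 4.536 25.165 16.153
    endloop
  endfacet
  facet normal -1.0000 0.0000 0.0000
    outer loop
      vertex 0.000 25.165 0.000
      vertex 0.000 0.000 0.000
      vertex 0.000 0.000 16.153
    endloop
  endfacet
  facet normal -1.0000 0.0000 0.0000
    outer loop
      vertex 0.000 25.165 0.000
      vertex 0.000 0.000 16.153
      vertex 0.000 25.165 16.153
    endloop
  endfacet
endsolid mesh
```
; perimeter-only toolpath
G21 ; units = mm
G90 ; absolute positioning
G28 ; home
; layer 1
G0 Z2.019
G0 X0.000 Y0.000
G1 X22.169 Y0.000
G1 X22.169 Y10.943
G1 X4.536 Y10.943
G1 X4.536 Y25.165
G1 X0.000 Y25.165
G1 X0.000 Y0.000
; layer 2
G0 Z4.038
G0 X0.000 Y0.000
G1 X22.169 Y0.000
G1 X22.169 Y10.943
G1 X4.536 Y10.943
G1 X4.536 Y25.165
G1 X0.000 Y25.165
G1 X0.000 Y0.000
; layer 3
G0 Z6.057
G0 X0.000 Y0.000
G1 X22.169 Y0.000
G1 X22.169 Y10.943
G1 X4.536 Y10.943
G1 X4.536 Y25.165
G1 X0.000 Y25.165
G1 X0.000 Y0.000
; layer 4
G0 Z8.076
G0 X0.000 Y0.000
G1 X22.169 Y0.000
G1 X22.169 Y10.943
G1 X4.536 Y10.943
G1 X4.536 Y25.165
G1 X0.000 Y25.165
G1 X0.000 Y0.000
; layer 5
G0 Z10.096
G0 X0.000 Y0.000
G1 X22.169 Y0.000
G1 X22.169 Y10.943
G1 X4.536 Y10.943
G1 X4.536 Y25.165
G1 X0.000 Y25.165
G1 X0.000 Y0.000
; layer 6
G0 Z12.115
G0 X0.000 Y0.000
G1 X22.169 Y0.000
G1 X22.169 Y10.943
G1 X4.536 Y10.943
G1 X4.536 Y25.165
G1 X0.000 Y25.165
G1 X0.000 Y0.000
; layer 7
G0 Z14.134
G0 X0.000 Y0.000
G1 X22.169 Y0.000
G1 X22.169 Y10.943
G1 X4.536 Y10.943
G1 X4.536 Y25.165
G1 X0.000 Y25.165
G1 X0.000 Y0.000
; layer 8
G0 Z16.153
G0 X0.000 Y0.000
G1 X22.169 Y0.000
G1 X22.169 Y10.943
G1 X4.536 Y10.943
G1 X4.536 Y25.165
G1 X0.000 Y25.165
G1 X0.000 Y0.000
M2 ; end

The solid is an L-shaped prism: outer 22.2 × 25.2 mm, arm thicknesses ≈ 10.9 mm (horizontal) and 4.54 mm (vertical), extruded 16.2 mm in z. Slicing at Δz = 2.019 mm — 8 equal slices spanning the solid's height, so layer i sits at z = i·h/8 — gives 8 non-empty perimeters. Each is a 6-segment closed polygon; G0 lifts to the layer z and rapids to the start vertex, then G1 traces the edges.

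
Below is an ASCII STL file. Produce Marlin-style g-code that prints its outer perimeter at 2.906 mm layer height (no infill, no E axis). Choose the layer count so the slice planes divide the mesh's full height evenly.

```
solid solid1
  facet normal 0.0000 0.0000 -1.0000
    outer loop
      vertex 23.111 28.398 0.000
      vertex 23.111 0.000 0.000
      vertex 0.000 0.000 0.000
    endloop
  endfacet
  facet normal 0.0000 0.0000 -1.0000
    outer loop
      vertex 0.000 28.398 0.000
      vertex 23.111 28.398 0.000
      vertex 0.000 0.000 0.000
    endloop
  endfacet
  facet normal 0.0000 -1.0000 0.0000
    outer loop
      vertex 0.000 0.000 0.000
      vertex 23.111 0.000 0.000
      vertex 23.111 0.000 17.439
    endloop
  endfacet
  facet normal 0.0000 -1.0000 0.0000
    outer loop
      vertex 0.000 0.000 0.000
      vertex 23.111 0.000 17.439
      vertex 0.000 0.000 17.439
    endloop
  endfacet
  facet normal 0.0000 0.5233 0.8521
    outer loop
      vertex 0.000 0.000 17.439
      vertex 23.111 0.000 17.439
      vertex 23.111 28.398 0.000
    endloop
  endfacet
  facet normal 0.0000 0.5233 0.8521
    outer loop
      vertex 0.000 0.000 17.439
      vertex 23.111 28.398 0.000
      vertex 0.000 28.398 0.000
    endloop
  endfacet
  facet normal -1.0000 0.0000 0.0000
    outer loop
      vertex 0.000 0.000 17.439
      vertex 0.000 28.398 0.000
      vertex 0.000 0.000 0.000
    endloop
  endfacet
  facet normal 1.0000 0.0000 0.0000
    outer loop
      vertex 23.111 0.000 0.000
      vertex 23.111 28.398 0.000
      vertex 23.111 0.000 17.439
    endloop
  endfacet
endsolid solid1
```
; perimeter-only toolpath
G21 ; units = mm
G90 ; absolute positioning
G28 ; home
; layer 1
G0 Z2.906
G0 X0.000 Y0.000
G1 X23.111 Y0.000
G1 X23.111 Y23.665
G1 X0.000 Y23.665
G1 X0.000 Y0.000
; layer 2
G0 Z5.813
G0 X0.000 Y0.000
G1 X23.111 Y0.000
G1 X23.111 Y18.932
G1 X0.000 Y18.932
G1 X0.000 Y0.000
; layer 3
G0 Z8.720
G0 X0.000 Y0.000
G1 X23.111 Y0.000
G1 X23.111 Y14.199
G1 X0.000 Y14.199
G1 X0.000 Y0.000
; layer 4
G0 Z11.626
G0 X0.000 Y0.000
G1 X23.111 Y0.000
G1 X23.111 Y9.466
G1 X0.000 Y9.466
G1 X0.000 Y0.000
; layer 5
G0 Z14.532
G0 X0.000 Y0.000
G1 X23.111 Y0.000
G1 X23.111 Y4.733
G1 X0.000 Y4.733
G1 X0.000 Y0.000
M2 ; end

The solid is a wedge (ramp): 23.1 × 28.4 mm base, rising to 17.4 mm along the y=0 edge and sloping linearly to z=0 at y=28.4. Slicing at Δz = 2.906 mm — 6 equal slices spanning the solid's height, so layer i sits at z = i·h/6 — gives 5 non-empty perimeters. Each is a 4-segment closed polygon; G0 lifts to the layer z and rapids to the start vertex, then G1 traces the edges. The cross-section shrinks linearly with z (the slice at the apex is degenerate and omitted).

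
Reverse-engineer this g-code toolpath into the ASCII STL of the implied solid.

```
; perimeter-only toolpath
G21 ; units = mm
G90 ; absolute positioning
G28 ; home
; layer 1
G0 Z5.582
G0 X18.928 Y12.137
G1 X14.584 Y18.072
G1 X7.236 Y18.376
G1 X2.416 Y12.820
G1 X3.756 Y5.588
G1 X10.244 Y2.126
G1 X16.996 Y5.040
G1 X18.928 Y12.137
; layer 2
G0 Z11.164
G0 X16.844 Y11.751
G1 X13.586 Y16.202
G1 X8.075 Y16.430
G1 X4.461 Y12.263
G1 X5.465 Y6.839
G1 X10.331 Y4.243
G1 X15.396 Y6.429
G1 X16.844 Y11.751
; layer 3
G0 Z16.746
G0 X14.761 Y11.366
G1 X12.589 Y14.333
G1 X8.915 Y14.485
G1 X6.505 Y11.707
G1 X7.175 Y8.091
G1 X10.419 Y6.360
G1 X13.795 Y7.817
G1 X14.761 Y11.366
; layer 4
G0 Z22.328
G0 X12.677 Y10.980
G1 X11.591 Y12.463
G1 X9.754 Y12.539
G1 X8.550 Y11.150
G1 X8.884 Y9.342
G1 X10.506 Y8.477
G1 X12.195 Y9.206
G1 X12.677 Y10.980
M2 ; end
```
solid part
  facet normal 0.0000 0.0000 -1.0000
    outer loop
      vertex 6.396 20.321 0.000
      vertex 15.581 19.941 0.000
      vertex 21.011 12.523 0.000
    endloop
  endfacet
  facet normal 0.0000 0.0000 -1.0000
    outer loop
      vertex 0.372 13.376 0.000
      vertex 6.396 20.321 0.000
      vertex 21.011 12.523 0.000
    endloop
  endfacet
  facet normal 0.0000 0.0000 -1.0000
    outer loop
      vertex 2.046 4.336 0.000
      vertex 0.372 13.376 0.000
      vertex 21.011 12.523 0.000
    endloop
  endfacet
  facet normal 0.0000 0.0000 -1.0000
    outer loop
      vertex 10.156 0.009 0.000
      vertex 2.046 4.336 0.000
      vertex 21.011 12.523 0.000
    endloop
  endfacet
  facet normal 0.0000 0.0000 -1.0000
    outer loop
      vertex 18.597 3.652 0.000
      vertex 10.156 0.009 0.000
      vertex 21.011 12.523 0.000
    endloop
  endfacet
  facet normal 0.7635 0.5589 0.3236
    outer loop
      vertex 21.011 12.523 0.000
      vertex 15.581 19.941 0.000
      vertex 10.594 10.594 27.910
    endloop
  endfacet
  facet normal 0.0391 0.9454 0.3236
    outer loop
      vertex 15.581 19.941 0.000
      vertex 6.396 20.321 0.000
      vertex 10.594 10.594 27.910
    endloop
  endfacet
  facet normal -0.7148 0.6200 0.3236
    outer loop
      vertex 6.396 20.321 0.000
      vertex 0.372 13.376 0.000
      vertex 10.594 10.594 27.910
    endloop
  endfacet
  facet normal -0.9304 -0.1723 0.3236
    outer loop
      vertex 0.372 13.376 0.000
      vertex 2.046 4.336 0.000
      vertex 10.594 10.594 27.910
    endloop
  endfacet
  facet normal -0.4454 -0.8348 0.3236
    outer loop
      vertex 2.046 4.336 0.000
      vertex 10.156 0.009 0.000
      vertex 10.594 10.594 27.910
    endloop
  endfacet
  facet normal 0.3749 -0.8687 0.3236
    outer loop
      vertex 10.156 0.009 0.000
      vertex 18.597 3.652 0.000
      vertex 10.594 10.594 27.910
    endloop
  endfacet
  facet normal 0.9130 -0.2484 0.3236
    outer loop
      vertex 18.597 3.652 0.000
      vertex 21.011 12.523 0.000
      vertex 10.594 10.594 27.910
    endloop
  endfacet
endsolid part

The G0 Z moves step by Δz≈5.582 mm. The G1 loops shrink linearly with z, so the solid tapers from its base footprint up to z≈27.9. Closing with a flat bottom cap and the tapered top and triangulating gives 12 facets — a regular 7-sided pyramid, base circumscribed radius ≈ 10.6 mm, apex at z ≈ 27.9 mm.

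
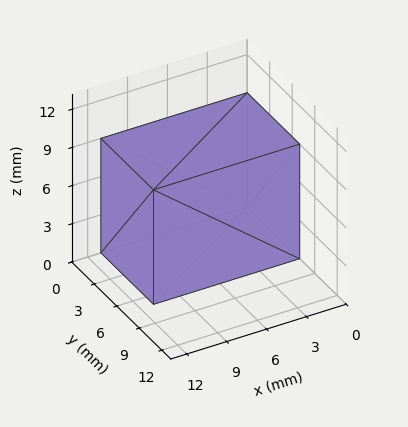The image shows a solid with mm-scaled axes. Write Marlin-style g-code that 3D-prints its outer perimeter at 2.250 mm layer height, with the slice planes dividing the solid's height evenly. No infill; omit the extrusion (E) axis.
Reading the render: the shape is a rectangular box, roughly 11 × 7 mm footprint and 9 mm tall (dimensions read to the nearest mm from the axis ticks). For the g-code, the solid's height is divided into equal slices at the stated Δz and each level perimeter traced with G1 moves after a G0 lift.

; perimeter-only toolpath
G21 ; units = mm
G90 ; absolute positioning
G28 ; home
; layer 1
G0 Z2.250
G0 X0.000 Y0.000
G1 X11.000 Y0.000
G1 X11.000 Y7.000
G1 X0.000 Y7.000
G1 X0.000 Y0.000
; layer 2
G0 Z4.500
G0 X0.000 Y0.000
G1 X11.000 Y0.000
G1 X11.000 Y7.000
G1 X0.000 Y7.000
G1 X0.000 Y0.000
; layer 3
G0 Z6.750
G0 X0.000 Y0.000
G1 X11.000 Y0.000
G1 X11.000 Y7.000
G1 X0.000 Y7.000
G1 X0.000 Y0.000
; layer 4
G0 Z9.000
G0 X0.000 Y0.000
G1 X11.000 Y0.000
G1 X11.000 Y7.000
G1 X0.000 Y7.000
G1 X0.000 Y0.000
M2 ; end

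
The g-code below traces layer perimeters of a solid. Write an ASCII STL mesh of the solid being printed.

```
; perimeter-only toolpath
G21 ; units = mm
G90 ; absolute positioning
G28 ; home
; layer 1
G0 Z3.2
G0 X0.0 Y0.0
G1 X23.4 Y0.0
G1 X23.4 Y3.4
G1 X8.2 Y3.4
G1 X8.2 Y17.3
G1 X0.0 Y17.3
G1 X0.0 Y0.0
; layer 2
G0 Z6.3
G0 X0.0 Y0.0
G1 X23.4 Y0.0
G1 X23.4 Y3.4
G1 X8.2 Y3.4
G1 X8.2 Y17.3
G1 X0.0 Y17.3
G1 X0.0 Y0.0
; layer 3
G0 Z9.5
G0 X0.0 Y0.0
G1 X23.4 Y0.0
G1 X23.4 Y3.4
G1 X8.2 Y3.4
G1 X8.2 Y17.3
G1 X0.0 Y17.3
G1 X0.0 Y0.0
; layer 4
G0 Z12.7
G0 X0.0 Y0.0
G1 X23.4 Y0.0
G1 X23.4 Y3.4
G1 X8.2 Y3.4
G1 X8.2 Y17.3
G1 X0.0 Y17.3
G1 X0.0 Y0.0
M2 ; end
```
solid part
  facet normal 0.0000 0.0000 -1.0000
    outer loop
      vertex 23.4 3.4 0.0
      vertex 23.4 0.0 0.0
      vertex 0.0 0.0 0.0
    endloop
  endfacet
  facet normal 0.0000 0.0000 -1.0000
    outer loop
      vertex 8.2 3.4 0.0
      vertex 23.4 3.4 0.0
      vertex 0.0 0.0 0.0
    endloop
  endfacet
  facet normal 0.0000 0.0000 -1.0000
    outer loop
      vertex 8.2 17.3 0.0
      vertex 8.2 3.4 0.0
      vertex 0.0 0.0 0.0
    endloop
  endfacet
  facet normal 0.0000 0.0000 -1.0000
    outer loop
      vertex 0.0 17.3 0.0
      vertex 8.2 17.3 0.0
      vertex 0.0 0.0 0.0
    endloop
  endfacet
  facet normal 0.0000 0.0000 1.0000
    outer loop
      vertex 0.0 0.0 12.7
      vertex 23.4 0.0 12.7
      vertex 23.4 3.4 12.7
    endloop
  endfacet
  facet normal 0.0000 0.0000 1.0000
    outer loop
      vertex 0.0 0.0 12.7
      vertex 23.4 3.4 12.7
      vertex 8.2 3.4 12.7
    endloop
  endfacet
  facet normal 0.0000 0.0000 1.0000
    outer loop
      vertex 0.0 0.0 12.7
      vertex 8.2 3.4 12.7
      vertex 8.2 17.3 12.7
    endloop
  endfacet
  facet normal 0.0000 0.0000 1.0000
    outer loop
      vertex 0.0 0.0 12.7
      vertex 8.2 17.3 12.7
      vertex 0.0 17.3 12.7
    endloop
  endfacet
  facet normal 0.0000 -1.0000 0.0000
    outer loop
      vertex 0.0 0.0 0.0
      vertex 23.4 0.0 0.0
      vertex 23.4 0.0 12.7
    endloop
  endfacet
  facet normal 0.0000 -1.0000 0.0000
    outer loop
      vertex 0.0 0.0 0.0
      vertex 23.4 0.0 12.7
      vertex 0.0 0.0 12.7
    endloop
  endfacet
  facet normal 1.0000 0.0000 0.0000
    outer loop
      vertex 23.4 0.0 0.0
      vertex 23.4 3.4 0.0
      vertex 23.4 3.4 12.7
    endloop
  endfacet
  facet normal 1.0000 0.0000 0.0000
    outer loop
      vertex 23.4 0.0 0.0
      vertex 23.4 3.4 12.7
      vertex 23.4 0.0 12.7
    endloop
  endfacet
  facet normal 0.0000 1.0000 0.0000
    outer loop
      vertex 23.4 3.4 0.0
      vertex 8.2 3.4 0.0
      vertex 8.2 3.4 12.7
    endloop
  endfacet
  facet normal 0.0000 1.0000 0.0000
    outer loop
      vertex 23.4 3.4 0.0
      vertex 8.2 3.4 12.7
      vertex 23.4 3.4 12.7
    endloop
  endfacet
  facet normal 1.0000 0.0000 0.0000
    outer loop
      vertex 8.2 3.4 0.0
      vertex 8.2 17.3 0.0
      vertex 8.2 17.3 12.7
    endloop
  endfacet
  facet normal 1.0000 0.0000 0.0000
    outer loop
      vertex 8.2 3.4 0.0
      vertex 8.2 17.3 12.7
      vertex 8.2 3.4 12.7
    endloop
  endfacet
  facet normal 0.0000 1.0000 0.0000
    outer loop
      vertex 8.2 17.3 0.0
      vertex 0.0 17.3 0.0
      vertex 0.0 17.3 12.7
    endloop
  endfacet
  facet normal 0.0000 1.0000 0.0000
    outer loop
      vertex 8.2 17.3 0.0
      vertex 0.0 17.3 12.7
      vertex 8.2 17.3 12.7
    endloop
  endfacet
  facet normal -1.0000 0.0000 0.0000
    outer loop
      vertex 0.0 17.3 0.0
      vertex 0.0 0.0 0.0
      vertex 0.0 0.0 12.7
    endloop
  endfacet
  facet normal -1.0000 0.0000 0.0000
    outer loop
      vertex 0.0 17.3 0.0
      vertex 0.0 0.0 12.7
      vertex 0.0 17.3 12.7
    endloop
  endfacet
endsolid part

The G0 Z moves step by Δz≈3.2 mm. Every layer's G1 loop is the same polygon, so the solid is a straight extrusion of it from z=0 to z≈12.7. Closing with flat bottom and top caps and triangulating gives 20 facets — an L-shaped prism: outer 23.4 × 17.3 mm, arm thicknesses ≈ 3.4 mm (horizontal) and 8.2 mm (vertical), extruded 12.7 mm in z.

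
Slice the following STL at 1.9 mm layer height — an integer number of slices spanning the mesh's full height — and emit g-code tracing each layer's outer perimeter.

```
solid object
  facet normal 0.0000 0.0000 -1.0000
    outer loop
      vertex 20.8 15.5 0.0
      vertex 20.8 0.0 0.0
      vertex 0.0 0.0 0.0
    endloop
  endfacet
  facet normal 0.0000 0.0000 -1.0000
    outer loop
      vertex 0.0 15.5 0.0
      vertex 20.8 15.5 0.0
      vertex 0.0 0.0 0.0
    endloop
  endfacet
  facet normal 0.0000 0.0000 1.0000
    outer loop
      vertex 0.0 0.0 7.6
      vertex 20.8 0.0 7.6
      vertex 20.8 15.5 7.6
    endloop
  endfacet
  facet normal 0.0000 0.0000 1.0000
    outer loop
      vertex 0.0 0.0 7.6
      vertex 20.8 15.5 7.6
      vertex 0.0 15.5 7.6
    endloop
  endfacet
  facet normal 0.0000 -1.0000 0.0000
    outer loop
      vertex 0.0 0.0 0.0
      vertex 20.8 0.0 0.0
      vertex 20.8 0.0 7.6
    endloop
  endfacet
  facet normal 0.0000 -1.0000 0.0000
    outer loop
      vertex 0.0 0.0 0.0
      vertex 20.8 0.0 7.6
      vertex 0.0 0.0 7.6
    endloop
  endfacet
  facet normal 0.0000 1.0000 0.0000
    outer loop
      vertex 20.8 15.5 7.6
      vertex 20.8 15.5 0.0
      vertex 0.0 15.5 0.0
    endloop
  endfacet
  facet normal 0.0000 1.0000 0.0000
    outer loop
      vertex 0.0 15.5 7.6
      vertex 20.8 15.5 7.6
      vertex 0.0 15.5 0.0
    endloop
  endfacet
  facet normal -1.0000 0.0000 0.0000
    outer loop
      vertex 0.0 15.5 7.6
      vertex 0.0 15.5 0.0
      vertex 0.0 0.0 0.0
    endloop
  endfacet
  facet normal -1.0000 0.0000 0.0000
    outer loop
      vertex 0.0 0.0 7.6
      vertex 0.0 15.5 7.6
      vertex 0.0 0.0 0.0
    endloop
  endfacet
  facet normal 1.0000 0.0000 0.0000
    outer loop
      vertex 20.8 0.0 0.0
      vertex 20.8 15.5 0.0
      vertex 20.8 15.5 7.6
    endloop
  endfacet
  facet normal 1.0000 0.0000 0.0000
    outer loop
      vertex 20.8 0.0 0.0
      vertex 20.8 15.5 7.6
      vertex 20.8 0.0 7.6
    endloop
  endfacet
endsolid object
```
; perimeter-only toolpath
G21 ; units = mm
G90 ; absolute positioning
G28 ; home
; layer 1
G0 Z1.9
G0 X0.0 Y0.0
G1 X20.8 Y0.0
G1 X20.8 Y15.5
G1 X0.0 Y15.5
G1 X0.0 Y0.0
; layer 2
G0 Z3.8
G0 X0.0 Y0.0
G1 X20.8 Y0.0
G1 X20.8 Y15.5
G1 X0.0 Y15.5
G1 X0.0 Y0.0
; layer 3
G0 Z5.7
G0 X0.0 Y0.0
G1 X20.8 Y0.0
G1 X20.8 Y15.5
G1 X0.0 Y15.5
G1 X0.0 Y0.0
; layer 4
G0 Z7.6
G0 X0.0 Y0.0
G1 X20.8 Y0.0
G1 X20.8 Y15.5
G1 X0.0 Y15.5
G1 X0.0 Y0.0
M2 ; end

The solid is a rectangular box, roughly 20.8 × 15.5 mm footprint and 7.6 mm tall. Slicing at Δz = 1.9 mm — 4 equal slices spanning the solid's height, so layer i sits at z = i·h/4 — gives 4 non-empty perimeters. Each is a 4-segment closed polygon; G0 lifts to the layer z and rapids to the start vertex, then G1 traces the edges.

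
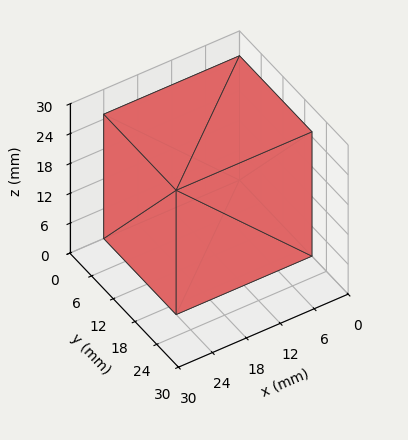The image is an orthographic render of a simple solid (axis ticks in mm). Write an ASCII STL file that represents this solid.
Reading the render: the shape is a rectangular box, roughly 24 × 20 mm footprint and 25 mm tall (dimensions read to the nearest mm from the axis ticks). For the STL, each face is triangulated and given an outward normal.

solid part
  facet normal 0.0000 0.0000 -1.0000
    outer loop
      vertex 24.0 20.0 0.0
      vertex 24.0 0.0 0.0
      vertex 0.0 0.0 0.0
    endloop
  endfacet
  facet normal 0.0000 0.0000 -1.0000
    outer loop
      vertex 0.0 20.0 0.0
      vertex 24.0 20.0 0.0
      vertex 0.0 0.0 0.0
    endloop
  endfacet
  facet normal 0.0000 0.0000 1.0000
    outer loop
      vertex 0.0 0.0 25.0
      vertex 24.0 0.0 25.0
      vertex 24.0 20.0 25.0
    endloop
  endfacet
  facet normal 0.0000 0.0000 1.0000
    outer loop
      vertex 0.0 0.0 25.0
      vertex 24.0 20.0 25.0
      vertex 0.0 20.0 25.0
    endloop
  endfacet
  facet normal 0.0000 -1.0000 0.0000
    outer loop
      vertex 0.0 0.0 0.0
      vertex 24.0 0.0 0.0
      vertex 24.0 0.0 25.0
    endloop
  endfacet
  facet normal 0.0000 -1.0000 0.0000
    outer loop
      vertex 0.0 0.0 0.0
      vertex 24.0 0.0 25.0
      vertex 0.0 0.0 25.0
    endloop
  endfacet
  facet normal 0.0000 1.0000 0.0000
    outer loop
      vertex 24.0 20.0 25.0
      vertex 24.0 20.0 0.0
      vertex 0.0 20.0 0.0
    endloop
  endfacet
  facet normal 0.0000 1.0000 0.0000
    outer loop
      vertex 0.0 20.0 25.0
      vertex 24.0 20.0 25.0
      vertex 0.0 20.0 0.0
    endloop
  endfacet
  facet normal -1.0000 0.0000 0.0000
    outer loop
      vertex 0.0 20.0 25.0
      vertex 0.0 20.0 0.0
      vertex 0.0 0.0 0.0
    endloop
  endfacet
  facet normal -1.0000 0.0000 0.0000
    outer loop
      vertex 0.0 0.0 25.0
      vertex 0.0 20.0 25.0
      vertex 0.0 0.0 0.0
    endloop
  endfacet
  facet normal 1.0000 0.0000 0.0000
    outer loop
      vertex 24.0 0.0 0.0
      vertex 24.0 20.0 0.0
      vertex 24.0 20.0 25.0
    endloop
  endfacet
  facet normal 1.0000 0.0000 0.0000
    outer loop
      vertex 24.0 0.0 0.0
      vertex 24.0 20.0 25.0
      vertex 24.0 0.0 25.0
    endloop
  endfacet
endsolid part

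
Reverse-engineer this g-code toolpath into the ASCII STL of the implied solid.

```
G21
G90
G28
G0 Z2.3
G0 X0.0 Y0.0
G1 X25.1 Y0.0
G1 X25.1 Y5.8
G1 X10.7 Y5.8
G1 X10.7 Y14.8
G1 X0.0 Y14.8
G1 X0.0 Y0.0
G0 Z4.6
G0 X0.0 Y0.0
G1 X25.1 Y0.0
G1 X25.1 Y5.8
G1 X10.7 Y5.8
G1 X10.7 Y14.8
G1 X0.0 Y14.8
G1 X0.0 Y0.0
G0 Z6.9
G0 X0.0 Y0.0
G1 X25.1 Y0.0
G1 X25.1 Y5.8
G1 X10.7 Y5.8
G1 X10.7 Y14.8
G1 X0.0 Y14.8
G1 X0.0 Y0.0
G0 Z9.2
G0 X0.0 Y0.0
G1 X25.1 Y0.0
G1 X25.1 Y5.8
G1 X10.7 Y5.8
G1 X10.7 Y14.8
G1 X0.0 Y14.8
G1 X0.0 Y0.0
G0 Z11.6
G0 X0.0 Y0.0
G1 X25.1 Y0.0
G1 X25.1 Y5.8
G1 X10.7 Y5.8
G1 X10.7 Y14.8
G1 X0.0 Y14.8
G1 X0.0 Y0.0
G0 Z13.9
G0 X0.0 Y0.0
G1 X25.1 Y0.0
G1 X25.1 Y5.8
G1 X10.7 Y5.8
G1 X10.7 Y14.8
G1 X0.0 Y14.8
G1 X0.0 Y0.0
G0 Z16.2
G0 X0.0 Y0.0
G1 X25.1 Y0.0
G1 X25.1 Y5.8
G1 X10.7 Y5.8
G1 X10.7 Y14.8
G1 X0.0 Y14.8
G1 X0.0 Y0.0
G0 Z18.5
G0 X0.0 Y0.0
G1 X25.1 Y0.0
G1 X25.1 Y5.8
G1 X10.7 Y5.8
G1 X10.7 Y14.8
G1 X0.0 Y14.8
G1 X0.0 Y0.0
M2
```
solid part
  facet normal 0.0000 0.0000 -1.0000
    outer loop
      vertex 25.1 5.8 0.0
      vertex 25.1 0.0 0.0
      vertex 0.0 0.0 0.0
    endloop
  endfacet
  facet normal 0.0000 0.0000 -1.0000
    outer loop
      vertex 10.7 5.8 0.0
      vertex 25.1 5.8 0.0
      vertex 0.0 0.0 0.0
    endloop
  endfacet
  facet normal 0.0000 0.0000 -1.0000
    outer loop
      vertex 10.7 14.8 0.0
      vertex 10.7 5.8 0.0
      vertex 0.0 0.0 0.0
    endloop
  endfacet
  facet normal 0.0000 0.0000 -1.0000
    outer loop
      vertex 0.0 14.8 0.0
      vertex 10.7 14.8 0.0
      vertex 0.0 0.0 0.0
    endloop
  endfacet
  facet normal 0.0000 0.0000 1.0000
    outer loop
      vertex 0.0 0.0 18.5
      vertex 25.1 0.0 18.5
      vertex 25.1 5.8 18.5
    endloop
  endfacet
  facet normal 0.0000 0.0000 1.0000
    outer loop
      vertex 0.0 0.0 18.5
      vertex 25.1 5.8 18.5
      vertex 10.7 5.8 18.5
    endloop
  endfacet
  facet normal 0.0000 0.0000 1.0000
    outer loop
      vertex 0.0 0.0 18.5
      vertex 10.7 5.8 18.5
      vertex 10.7 14.8 18.5
    endloop
  endfacet
  facet normal 0.0000 0.0000 1.0000
    outer loop
      vertex 0.0 0.0 18.5
      vertex 10.7 14.8 18.5
      vertex 0.0 14.8 18.5
    endloop
  endfacet
  facet normal 0.0000 -1.0000 0.0000
    outer loop
      vertex 0.0 0.0 0.0
      vertex 25.1 0.0 0.0
      vertex 25.1 0.0 18.5
    endloop
  endfacet
  facet normal 0.0000 -1.0000 0.0000
    outer loop
      vertex 0.0 0.0 0.0
      vertex 25.1 0.0 18.5
      vertex 0.0 0.0 18.5
    endloop
  endfacet
  facet normal 1.0000 0.0000 0.0000
    outer loop
      vertex 25.1 0.0 0.0
      vertex 25.1 5.8 0.0
      vertex 25.1 5.8 18.5
    endloop
  endfacet
  facet normal 1.0000 0.0000 0.0000
    outer loop
      vertex 25.1 0.0 0.0
      vertex 25.1 5.8 18.5
      vertex 25.1 0.0 18.5
    endloop
  endfacet
  facet normal 0.0000 1.0000 0.0000
    outer loop
      vertex 25.1 5.8 0.0
      vertex 10.7 5.8 0.0
      vertex 10.7 5.8 18.5
    endloop
  endfacet
  facet normal 0.0000 1.0000 0.0000
    outer loop
      vertex 25.1 5.8 0.0
      vertex 10.7 5.8 18.5
      vertex 25.1 5.8 18.5
    endloop
  endfacet
  facet normal 1.0000 0.0000 0.0000
    outer loop
      vertex 10.7 5.8 0.0
      vertex 10.7 14.8 0.0
      vertex 10.7 14.8 18.5
    endloop
  endfacet
  facet normal 1.0000 0.0000 0.0000
    outer loop
      vertex 10.7 5.8 0.0
      vertex 10.7 14.8 18.5
      vertex 10.7 5.8 18.5
    endloop
  endfacet
  facet normal 0.0000 1.0000 0.0000
    outer loop
      vertex 10.7 14.8 0.0
      vertex 0.0 14.8 0.0
      vertex 0.0 14.8 18.5
    endloop
  endfacet
  facet normal 0.0000 1.0000 0.0000
    outer loop
      vertex 10.7 14.8 0.0
      vertex 0.0 14.8 18.5
      vertex 10.7 14.8 18.5
    endloop
  endfacet
  facet normal -1.0000 0.0000 0.0000
    outer loop
      vertex 0.0 14.8 0.0
      vertex 0.0 0.0 0.0
      vertex 0.0 0.0 18.5
    endloop
  endfacet
  facet normal -1.0000 0.0000 0.0000
    outer loop
      vertex 0.0 14.8 0.0
      vertex 0.0 0.0 18.5
      vertex 0.0 14.8 18.5
    endloop
  endfacet
endsolid part

The G0 Z moves step by Δz≈2.3 mm. Every layer's G1 loop is the same polygon, so the solid is a straight extrusion of it from z=0 to z≈18.5. Closing with flat bottom and top caps and triangulating gives 20 facets — an L-shaped prism: outer 25.1 × 14.8 mm, arm thicknesses ≈ 5.8 mm (horizontal) and 10.7 mm (vertical), extruded 18.5 mm in z.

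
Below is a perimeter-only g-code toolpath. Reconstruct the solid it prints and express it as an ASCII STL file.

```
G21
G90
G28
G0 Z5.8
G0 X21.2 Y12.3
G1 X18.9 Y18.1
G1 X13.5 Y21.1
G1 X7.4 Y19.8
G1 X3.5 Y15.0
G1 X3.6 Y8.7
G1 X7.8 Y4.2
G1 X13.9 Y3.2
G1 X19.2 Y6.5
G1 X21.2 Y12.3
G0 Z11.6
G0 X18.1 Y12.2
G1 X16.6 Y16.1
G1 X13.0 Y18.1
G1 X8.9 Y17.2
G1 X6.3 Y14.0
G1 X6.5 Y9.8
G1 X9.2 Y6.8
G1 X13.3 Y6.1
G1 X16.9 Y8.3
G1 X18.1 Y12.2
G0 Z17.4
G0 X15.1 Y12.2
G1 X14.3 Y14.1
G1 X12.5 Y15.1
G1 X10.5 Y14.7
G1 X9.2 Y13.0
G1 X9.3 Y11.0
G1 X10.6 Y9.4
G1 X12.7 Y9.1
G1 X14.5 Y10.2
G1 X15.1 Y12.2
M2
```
solid part
  facet normal 0.0000 0.0000 -1.0000
    outer loop
      vertex 13.9 24.1 0.0
      vertex 21.1 20.1 0.0
      vertex 24.2 12.4 0.0
    endloop
  endfacet
  facet normal 0.0000 0.0000 -1.0000
    outer loop
      vertex 5.8 22.4 0.0
      vertex 13.9 24.1 0.0
      vertex 24.2 12.4 0.0
    endloop
  endfacet
  facet normal 0.0000 0.0000 -1.0000
    outer loop
      vertex 0.6 15.9 0.0
      vertex 5.8 22.4 0.0
      vertex 24.2 12.4 0.0
    endloop
  endfacet
  facet normal 0.0000 0.0000 -1.0000
    outer loop
      vertex 0.8 7.6 0.0
      vertex 0.6 15.9 0.0
      vertex 24.2 12.4 0.0
    endloop
  endfacet
  facet normal 0.0000 0.0000 -1.0000
    outer loop
      vertex 6.3 1.5 0.0
      vertex 0.8 7.6 0.0
      vertex 24.2 12.4 0.0
    endloop
  endfacet
  facet normal 0.0000 0.0000 -1.0000
    outer loop
      vertex 14.5 0.2 0.0
      vertex 6.3 1.5 0.0
      vertex 24.2 12.4 0.0
    endloop
  endfacet
  facet normal 0.0000 0.0000 -1.0000
    outer loop
      vertex 21.6 4.6 0.0
      vertex 14.5 0.2 0.0
      vertex 24.2 12.4 0.0
    endloop
  endfacet
  facet normal 0.8335 0.3355 0.4390
    outer loop
      vertex 24.2 12.4 0.0
      vertex 21.1 20.1 0.0
      vertex 12.1 12.1 23.2
    endloop
  endfacet
  facet normal 0.4361 0.7850 0.4399
    outer loop
      vertex 21.1 20.1 0.0
      vertex 13.9 24.1 0.0
      vertex 12.1 12.1 23.2
    endloop
  endfacet
  facet normal -0.1844 0.8787 0.4402
    outer loop
      vertex 13.9 24.1 0.0
      vertex 5.8 22.4 0.0
      vertex 12.1 12.1 23.2
    endloop
  endfacet
  facet normal -0.7014 0.5611 0.4396
    outer loop
      vertex 5.8 22.4 0.0
      vertex 0.6 15.9 0.0
      vertex 12.1 12.1 23.2
    endloop
  endfacet
  facet normal -0.8972 -0.0216 0.4412
    outer loop
      vertex 0.6 15.9 0.0
      vertex 0.8 7.6 0.0
      vertex 12.1 12.1 23.2
    endloop
  endfacet
  facet normal -0.6665 -0.6009 0.4412
    outer loop
      vertex 0.8 7.6 0.0
      vertex 6.3 1.5 0.0
      vertex 12.1 12.1 23.2
    endloop
  endfacet
  facet normal -0.1406 -0.8868 0.4403
    outer loop
      vertex 6.3 1.5 0.0
      vertex 14.5 0.2 0.0
      vertex 12.1 12.1 23.2
    endloop
  endfacet
  facet normal 0.4729 -0.7632 0.4404
    outer loop
      vertex 14.5 0.2 0.0
      vertex 21.6 4.6 0.0
      vertex 12.1 12.1 23.2
    endloop
  endfacet
  facet normal 0.8517 -0.2839 0.4405
    outer loop
      vertex 21.6 4.6 0.0
      vertex 24.2 12.4 0.0
      vertex 12.1 12.1 23.2
    endloop
  endfacet
endsolid part

The G0 Z moves step by Δz≈5.8 mm. The G1 loops shrink linearly with z, so the solid tapers from its base footprint up to z≈23.2. Closing with a flat bottom cap and the tapered top and triangulating gives 16 facets — a regular 9-sided pyramid, base circumscribed radius ≈ 12.1 mm, apex at z ≈ 23.2 mm.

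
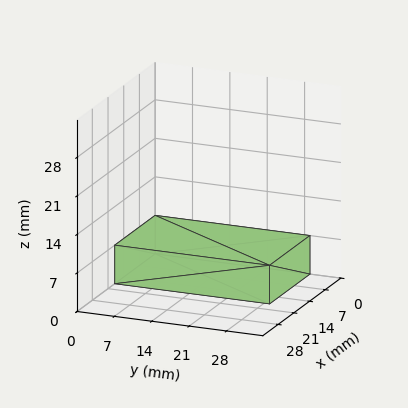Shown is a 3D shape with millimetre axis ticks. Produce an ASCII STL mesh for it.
Reading the render: the shape is a rectangular box, roughly 18 × 29 mm footprint and 7 mm tall (dimensions read to the nearest mm from the axis ticks). For the STL, each face is triangulated and given an outward normal.

solid part
  facet normal 0.0000 0.0000 -1.0000
    outer loop
      vertex 18.0 29.0 0.0
      vertex 18.0 0.0 0.0
      vertex 0.0 0.0 0.0
    endloop
  endfacet
  facet normal 0.0000 0.0000 -1.0000
    outer loop
      vertex 0.0 29.0 0.0
      vertex 18.0 29.0 0.0
      vertex 0.0 0.0 0.0
    endloop
  endfacet
  facet normal 0.0000 0.0000 1.0000
    outer loop
      vertex 0.0 0.0 7.0
      vertex 18.0 0.0 7.0
      vertex 18.0 29.0 7.0
    endloop
  endfacet
  facet normal 0.0000 0.0000 1.0000
    outer loop
      vertex 0.0 0.0 7.0
      vertex 18.0 29.0 7.0
      vertex 0.0 29.0 7.0
    endloop
  endfacet
  facet normal 0.0000 -1.0000 0.0000
    outer loop
      vertex 0.0 0.0 0.0
      vertex 18.0 0.0 0.0
      vertex 18.0 0.0 7.0
    endloop
  endfacet
  facet normal 0.0000 -1.0000 0.0000
    outer loop
      vertex 0.0 0.0 0.0
      vertex 18.0 0.0 7.0
      vertex 0.0 0.0 7.0
    endloop
  endfacet
  facet normal 0.0000 1.0000 0.0000
    outer loop
      vertex 18.0 29.0 7.0
      vertex 18.0 29.0 0.0
      vertex 0.0 29.0 0.0
    endloop
  endfacet
  facet normal 0.0000 1.0000 0.0000
    outer loop
      vertex 0.0 29.0 7.0
      vertex 18.0 29.0 7.0
      vertex 0.0 29.0 0.0
    endloop
  endfacet
  facet normal -1.0000 0.0000 0.0000
    outer loop
      vertex 0.0 29.0 7.0
      vertex 0.0 29.0 0.0
      vertex 0.0 0.0 0.0
    endloop
  endfacet
  facet normal -1.0000 0.0000 0.0000
    outer loop
      vertex 0.0 0.0 7.0
      vertex 0.0 29.0 7.0
      vertex 0.0 0.0 0.0
    endloop
  endfacet
  facet normal 1.0000 0.0000 0.0000
    outer loop
      vertex 18.0 0.0 0.0
      vertex 18.0 29.0 0.0
      vertex 18.0 29.0 7.0
    endloop
  endfacet
  facet normal 1.0000 0.0000 0.0000
    outer loop
      vertex 18.0 0.0 0.0
      vertex 18.0 29.0 7.0
      vertex 18.0 0.0 7.0
    endloop
  endfacet
endsolid part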